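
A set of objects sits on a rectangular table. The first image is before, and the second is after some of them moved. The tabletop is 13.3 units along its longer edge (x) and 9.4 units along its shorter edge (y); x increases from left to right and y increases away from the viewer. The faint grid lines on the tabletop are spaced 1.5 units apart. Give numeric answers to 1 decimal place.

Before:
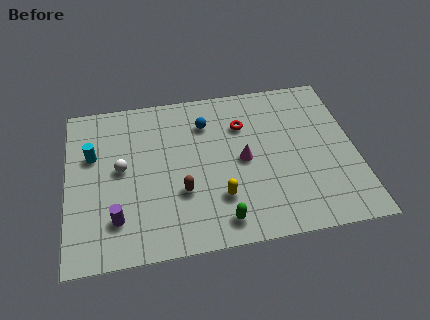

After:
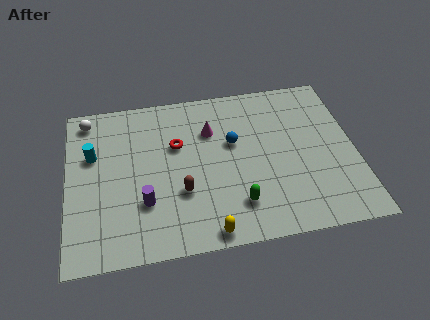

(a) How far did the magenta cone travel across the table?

2.4

The magenta cone moved from about (8.1, 4.6) to (6.7, 6.6), a distance of √(1.4² + 2.0²) ≈ 2.4.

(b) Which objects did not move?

the brown capsule and the cyan cylinder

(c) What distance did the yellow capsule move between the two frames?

1.9

The yellow capsule was near (6.9, 2.6) before and (6.3, 0.8) after, so it travelled √(0.6² + 1.8²) ≈ 1.9 units.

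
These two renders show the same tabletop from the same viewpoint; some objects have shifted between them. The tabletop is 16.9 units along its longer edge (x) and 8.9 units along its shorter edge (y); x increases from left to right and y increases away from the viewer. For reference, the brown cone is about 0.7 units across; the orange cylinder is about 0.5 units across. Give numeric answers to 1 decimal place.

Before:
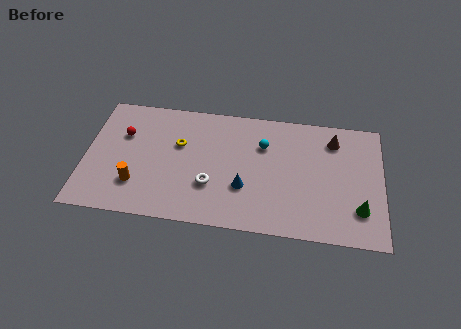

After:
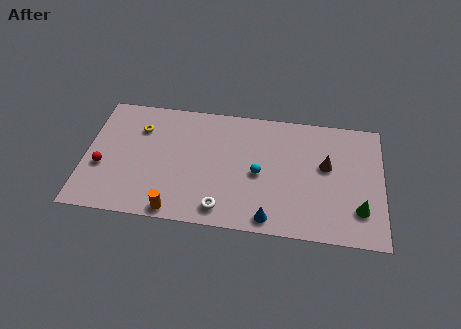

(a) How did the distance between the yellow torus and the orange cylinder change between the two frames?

+2.2

They were about 3.9 units apart before and 6.1 after — 2.2 units further apart.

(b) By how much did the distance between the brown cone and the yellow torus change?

+1.9

Before: roughly 8.9 units apart; after: 10.8. That's 1.9 units further apart.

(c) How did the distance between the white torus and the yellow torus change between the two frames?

+3.8

They were about 3.3 units apart before and 7.1 after — 3.8 units further apart.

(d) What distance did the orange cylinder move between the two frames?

2.8

The orange cylinder was near (3.0, 2.4) before and (5.3, 0.8) after, so it travelled √(2.3² + 1.6²) ≈ 2.8 units.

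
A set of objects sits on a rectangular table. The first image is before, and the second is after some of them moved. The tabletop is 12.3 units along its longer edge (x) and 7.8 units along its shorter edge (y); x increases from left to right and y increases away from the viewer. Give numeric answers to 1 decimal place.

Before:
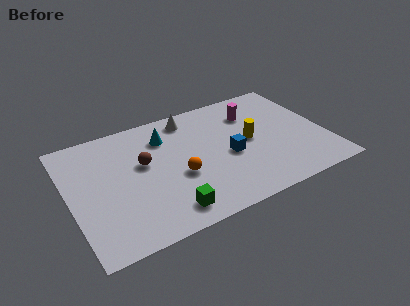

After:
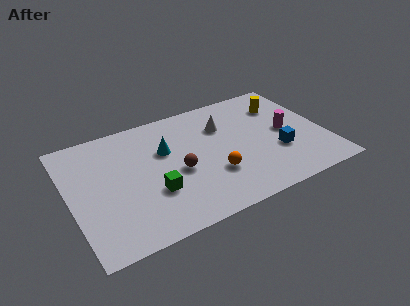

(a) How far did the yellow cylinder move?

2.6

The yellow cylinder moved from about (8.7, 4.0) to (10.6, 5.8), a distance of √(1.9² + 1.8²) ≈ 2.6.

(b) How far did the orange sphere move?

1.7

From (5.1, 3.1) to (6.7, 2.5), the orange sphere covered √(1.6² + 0.6²) ≈ 1.7 units.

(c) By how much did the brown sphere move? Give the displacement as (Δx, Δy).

(1.5, -1.2)

From the two frames, the brown sphere sits at roughly (3.6, 4.6) before and (5.1, 3.4) after.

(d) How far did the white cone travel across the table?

1.9

The white cone was near (6.1, 6.7) before and (7.6, 5.5) after, so it travelled √(1.5² + 1.2²) ≈ 1.9 units.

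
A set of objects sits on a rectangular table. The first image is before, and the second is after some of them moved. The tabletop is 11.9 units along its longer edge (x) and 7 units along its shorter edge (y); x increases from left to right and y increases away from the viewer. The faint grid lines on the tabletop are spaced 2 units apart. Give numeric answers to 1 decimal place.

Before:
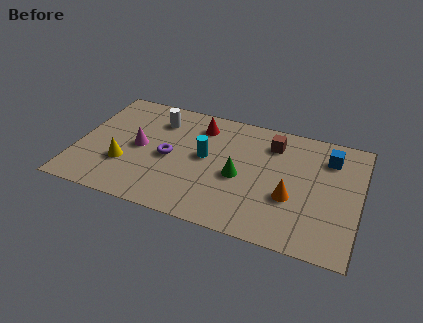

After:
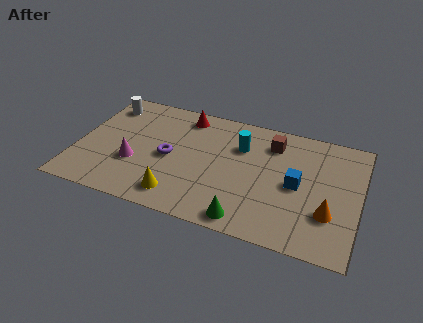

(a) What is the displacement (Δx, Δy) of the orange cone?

(1.6, -0.4)

From the two frames, the orange cone sits at roughly (9.1, 2.6) before and (10.7, 2.2) after.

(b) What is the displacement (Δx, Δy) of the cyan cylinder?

(1.4, 1.1)

From the two frames, the cyan cylinder sits at roughly (5.4, 3.8) before and (6.8, 4.9) after.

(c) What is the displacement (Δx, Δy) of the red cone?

(-0.7, 0.4)

From the two frames, the red cone sits at roughly (5.0, 5.6) before and (4.3, 6.0) after.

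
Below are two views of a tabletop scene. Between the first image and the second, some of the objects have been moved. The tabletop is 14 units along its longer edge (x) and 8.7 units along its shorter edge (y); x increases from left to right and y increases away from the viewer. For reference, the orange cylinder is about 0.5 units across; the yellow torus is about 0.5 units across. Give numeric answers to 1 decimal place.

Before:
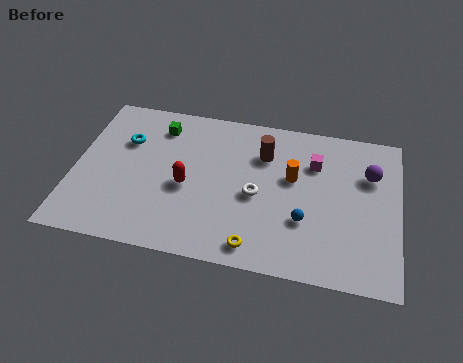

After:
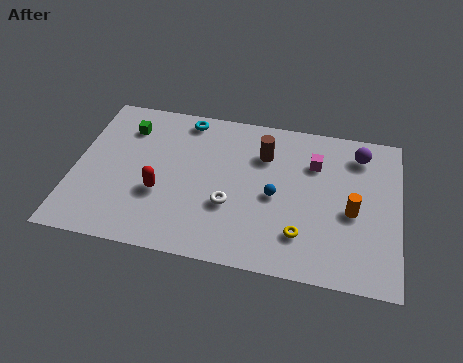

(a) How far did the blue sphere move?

1.7

The blue sphere moved from about (10.0, 2.9) to (8.7, 4.0), a distance of √(1.3² + 1.1²) ≈ 1.7.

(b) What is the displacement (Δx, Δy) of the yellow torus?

(1.9, 1.0)

From the two frames, the yellow torus sits at roughly (8.0, 1.1) before and (9.9, 2.1) after.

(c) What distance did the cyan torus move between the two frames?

3.1

From (2.1, 5.9) to (4.6, 7.7), the cyan torus covered √(2.5² + 1.8²) ≈ 3.1 units.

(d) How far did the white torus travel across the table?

1.4

The white torus moved from about (7.9, 3.9) to (6.8, 3.1), a distance of √(1.1² + 0.8²) ≈ 1.4.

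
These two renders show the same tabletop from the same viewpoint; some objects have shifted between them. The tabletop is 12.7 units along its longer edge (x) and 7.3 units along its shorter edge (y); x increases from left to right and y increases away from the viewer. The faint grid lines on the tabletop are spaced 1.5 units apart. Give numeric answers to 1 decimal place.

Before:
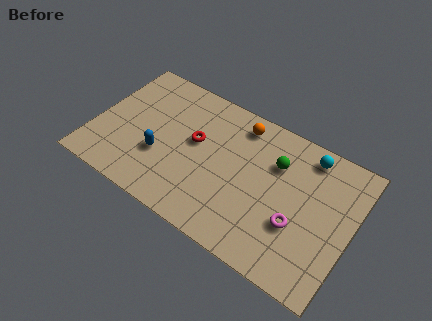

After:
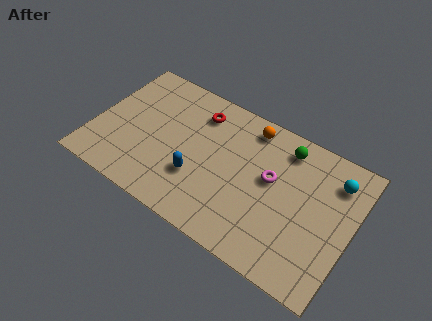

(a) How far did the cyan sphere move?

1.5

The cyan sphere was near (10.2, 6.3) before and (11.6, 5.7) after, so it travelled √(1.4² + 0.6²) ≈ 1.5 units.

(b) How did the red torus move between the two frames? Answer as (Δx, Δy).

(-0.1, 1.6)

The red torus was at about (4.9, 4.2) and moved to about (4.8, 5.8).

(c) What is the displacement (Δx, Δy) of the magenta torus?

(-1.5, 1.6)

The magenta torus started near (10.2, 2.6) and ended near (8.7, 4.2).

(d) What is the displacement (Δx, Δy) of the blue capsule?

(1.9, -0.2)

From the two frames, the blue capsule sits at roughly (3.4, 2.6) before and (5.3, 2.4) after.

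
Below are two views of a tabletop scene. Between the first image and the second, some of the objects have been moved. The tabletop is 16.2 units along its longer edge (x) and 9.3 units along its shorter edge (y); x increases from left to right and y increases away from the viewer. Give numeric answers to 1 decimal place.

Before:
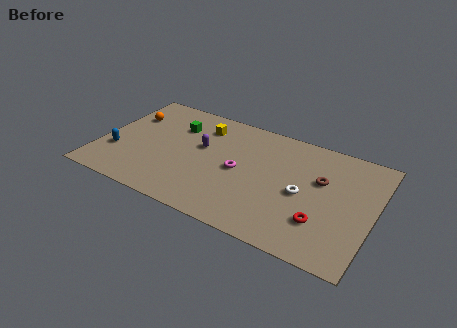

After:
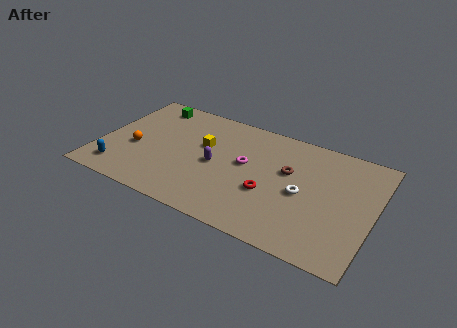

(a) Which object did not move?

the white torus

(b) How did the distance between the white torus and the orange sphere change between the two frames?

-1.0

Before: roughly 11.0 units apart; after: 10.0. That's 1.0 units closer together.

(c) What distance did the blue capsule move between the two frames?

1.5

From (1.1, 3.0) to (1.5, 1.6), the blue capsule covered √(0.4² + 1.4²) ≈ 1.5 units.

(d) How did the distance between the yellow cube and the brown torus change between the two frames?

-2.4

Before: roughly 7.5 units apart; after: 5.1. That's 2.4 units closer together.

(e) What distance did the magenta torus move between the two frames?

0.8

The magenta torus was near (8.3, 4.5) before and (8.6, 5.2) after, so it travelled √(0.3² + 0.7²) ≈ 0.8 units.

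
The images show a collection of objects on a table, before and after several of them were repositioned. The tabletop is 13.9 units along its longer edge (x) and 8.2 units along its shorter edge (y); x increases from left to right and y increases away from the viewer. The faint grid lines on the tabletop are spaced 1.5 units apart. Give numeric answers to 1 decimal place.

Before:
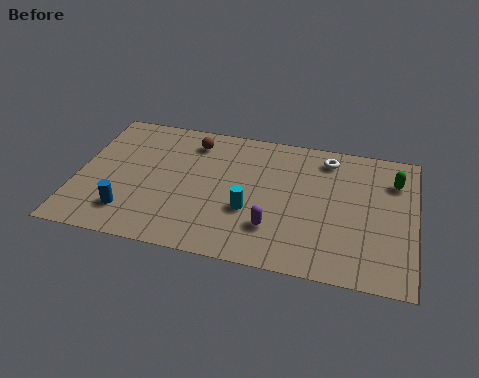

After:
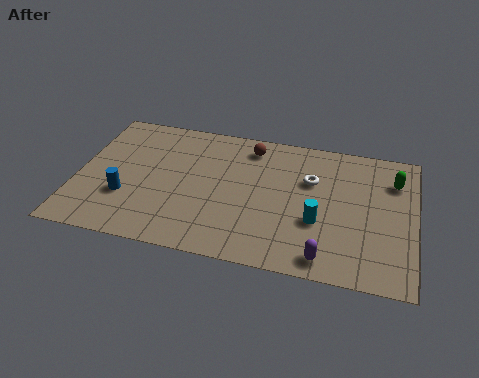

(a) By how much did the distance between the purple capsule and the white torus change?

-0.6

The distance was about 5.1 in the first image and 4.5 in the second, so they moved 0.6 units closer together.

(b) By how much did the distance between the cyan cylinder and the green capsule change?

-2.3

They were about 6.6 units apart before and 4.3 after — 2.3 units closer together.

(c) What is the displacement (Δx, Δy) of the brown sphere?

(2.4, 0.2)

The brown sphere was at about (4.6, 6.7) and moved to about (7.0, 6.9).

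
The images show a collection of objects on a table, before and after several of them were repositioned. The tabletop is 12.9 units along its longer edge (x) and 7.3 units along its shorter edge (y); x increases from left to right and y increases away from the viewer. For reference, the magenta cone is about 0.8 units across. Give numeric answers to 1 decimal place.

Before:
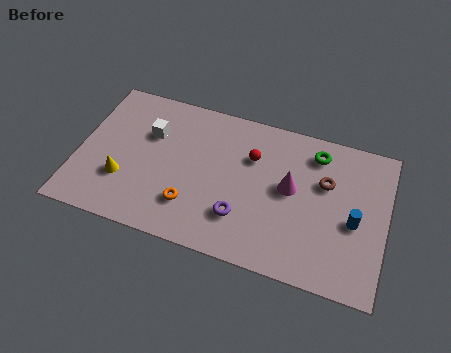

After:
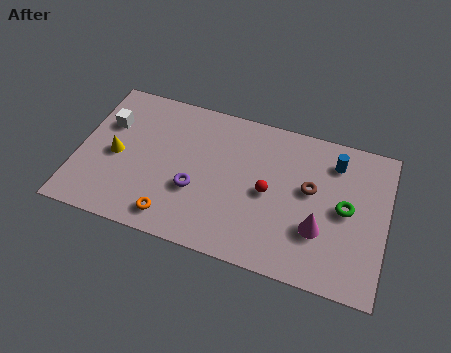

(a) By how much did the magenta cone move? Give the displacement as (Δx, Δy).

(1.3, -1.6)

The magenta cone was at about (8.9, 4.0) and moved to about (10.2, 2.4).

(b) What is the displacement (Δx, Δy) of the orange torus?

(-0.7, -0.8)

From the two frames, the orange torus sits at roughly (4.9, 1.9) before and (4.2, 1.1) after.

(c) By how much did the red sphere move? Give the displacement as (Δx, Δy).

(0.8, -1.5)

The red sphere was at about (7.2, 5.0) and moved to about (8.0, 3.5).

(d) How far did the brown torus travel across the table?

0.8

From (10.3, 4.7) to (9.7, 4.2), the brown torus covered √(0.6² + 0.5²) ≈ 0.8 units.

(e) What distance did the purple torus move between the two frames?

2.1

The purple torus was near (7.0, 2.0) before and (5.0, 2.7) after, so it travelled √(2.0² + 0.7²) ≈ 2.1 units.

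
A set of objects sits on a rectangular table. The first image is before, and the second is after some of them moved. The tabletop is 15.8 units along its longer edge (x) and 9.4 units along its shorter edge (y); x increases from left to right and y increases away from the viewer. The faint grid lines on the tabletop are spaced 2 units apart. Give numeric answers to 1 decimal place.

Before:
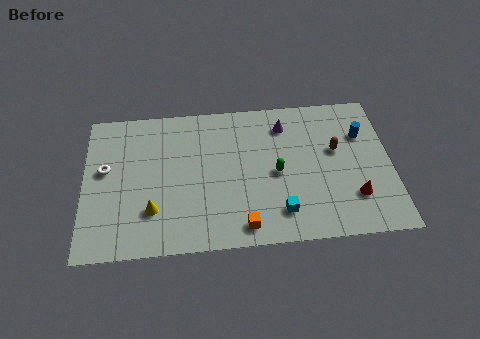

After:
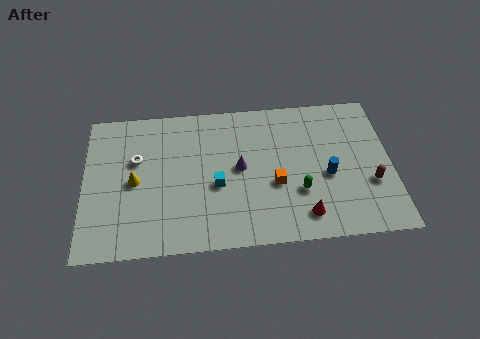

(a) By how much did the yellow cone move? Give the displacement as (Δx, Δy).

(-0.9, 1.9)

The yellow cone started near (3.5, 2.6) and ended near (2.6, 4.5).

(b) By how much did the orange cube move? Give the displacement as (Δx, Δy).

(1.7, 2.5)

The orange cube was at about (8.1, 1.2) and moved to about (9.8, 3.7).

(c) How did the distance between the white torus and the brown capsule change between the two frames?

+0.4

They were about 11.9 units apart before and 12.3 after — 0.4 units further apart.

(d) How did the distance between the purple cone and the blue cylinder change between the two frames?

+0.5

The distance was about 4.1 in the first image and 4.6 in the second, so they moved 0.5 units further apart.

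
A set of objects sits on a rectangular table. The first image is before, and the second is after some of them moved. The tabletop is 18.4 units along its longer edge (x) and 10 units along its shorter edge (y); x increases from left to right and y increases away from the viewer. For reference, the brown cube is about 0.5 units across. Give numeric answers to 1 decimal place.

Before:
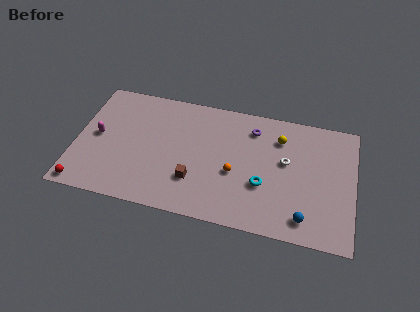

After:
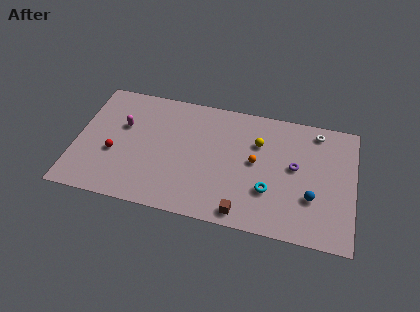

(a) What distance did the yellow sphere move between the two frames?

1.6

The yellow sphere was near (13.4, 7.6) before and (12.0, 6.9) after, so it travelled √(1.4² + 0.7²) ≈ 1.6 units.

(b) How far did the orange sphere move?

1.8

The orange sphere moved from about (10.6, 4.1) to (11.9, 5.3), a distance of √(1.3² + 1.2²) ≈ 1.8.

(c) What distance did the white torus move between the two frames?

3.5

The white torus was near (13.9, 5.8) before and (15.8, 8.7) after, so it travelled √(1.9² + 2.9²) ≈ 3.5 units.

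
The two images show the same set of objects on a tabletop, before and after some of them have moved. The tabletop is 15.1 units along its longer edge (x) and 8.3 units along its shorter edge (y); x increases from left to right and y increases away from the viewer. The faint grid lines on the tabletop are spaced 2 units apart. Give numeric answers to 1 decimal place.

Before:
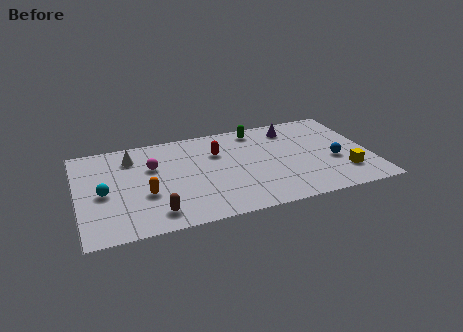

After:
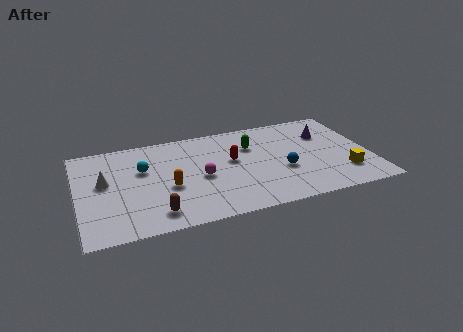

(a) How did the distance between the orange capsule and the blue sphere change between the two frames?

-3.9

The distance was about 9.8 in the first image and 5.9 in the second, so they moved 3.9 units closer together.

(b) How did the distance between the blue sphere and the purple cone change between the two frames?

-0.4

The distance was about 4.0 in the first image and 3.6 in the second, so they moved 0.4 units closer together.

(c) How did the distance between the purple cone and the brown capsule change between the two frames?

+1.0

They were about 9.2 units apart before and 10.2 after — 1.0 units further apart.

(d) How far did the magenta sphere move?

2.9

From (3.9, 5.4) to (6.3, 3.8), the magenta sphere covered √(2.4² + 1.6²) ≈ 2.9 units.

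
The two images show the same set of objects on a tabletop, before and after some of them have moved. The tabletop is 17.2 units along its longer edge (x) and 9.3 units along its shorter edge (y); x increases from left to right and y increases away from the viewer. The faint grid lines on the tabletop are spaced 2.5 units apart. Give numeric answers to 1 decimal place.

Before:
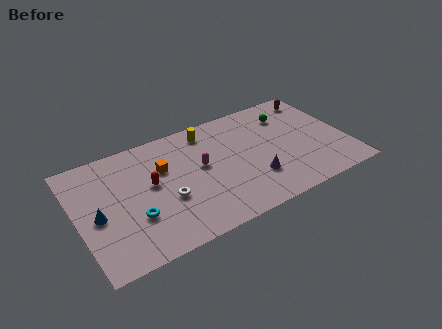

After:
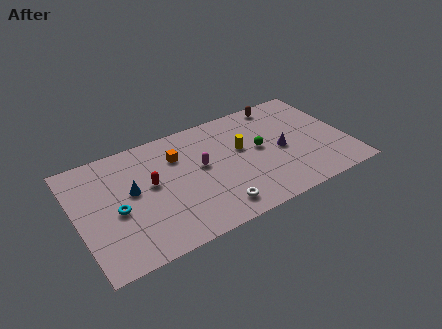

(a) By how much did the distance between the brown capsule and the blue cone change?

-4.6

They were about 15.2 units apart before and 10.6 after — 4.6 units closer together.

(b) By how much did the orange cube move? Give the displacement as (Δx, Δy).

(1.0, 0.6)

The orange cube started near (5.6, 6.1) and ended near (6.6, 6.7).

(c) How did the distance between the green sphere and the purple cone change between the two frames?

-3.8

Before: roughly 5.3 units apart; after: 1.5. That's 3.8 units closer together.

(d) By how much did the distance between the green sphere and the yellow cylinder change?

-4.1

Before: roughly 5.3 units apart; after: 1.2. That's 4.1 units closer together.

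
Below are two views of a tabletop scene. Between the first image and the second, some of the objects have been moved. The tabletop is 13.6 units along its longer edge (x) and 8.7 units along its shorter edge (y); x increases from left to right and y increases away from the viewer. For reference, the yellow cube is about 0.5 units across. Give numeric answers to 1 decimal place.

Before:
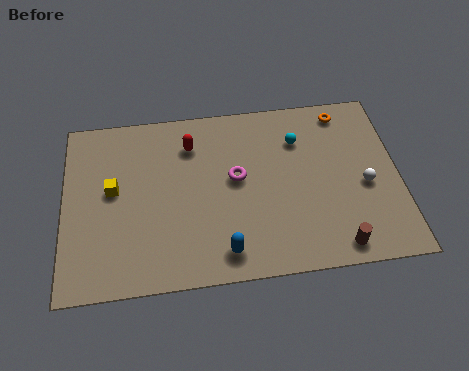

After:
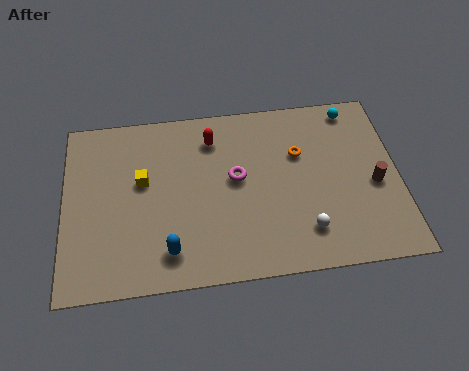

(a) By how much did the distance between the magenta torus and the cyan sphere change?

+2.6

The distance was about 3.1 in the first image and 5.7 in the second, so they moved 2.6 units further apart.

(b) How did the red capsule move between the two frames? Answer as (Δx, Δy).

(0.9, 0.2)

From the two frames, the red capsule sits at roughly (5.2, 6.7) before and (6.1, 6.9) after.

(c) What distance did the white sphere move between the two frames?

3.1

The white sphere moved from about (12.2, 3.8) to (9.7, 1.9), a distance of √(2.5² + 1.9²) ≈ 3.1.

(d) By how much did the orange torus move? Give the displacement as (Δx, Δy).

(-1.9, -1.9)

The orange torus was at about (11.5, 7.6) and moved to about (9.6, 5.7).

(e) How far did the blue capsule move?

2.2

From (6.4, 1.3) to (4.2, 1.6), the blue capsule covered √(2.2² + 0.3²) ≈ 2.2 units.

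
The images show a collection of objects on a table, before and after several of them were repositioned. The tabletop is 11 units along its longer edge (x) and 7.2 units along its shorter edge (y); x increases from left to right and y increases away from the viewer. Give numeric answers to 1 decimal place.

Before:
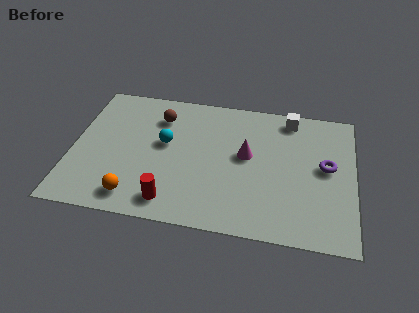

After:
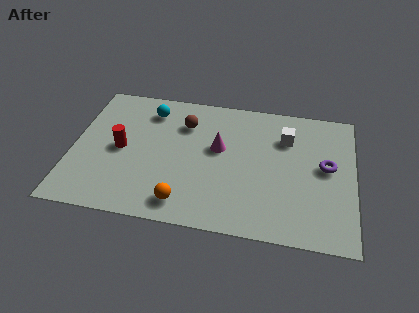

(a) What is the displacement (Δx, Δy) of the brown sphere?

(1.0, -0.2)

The brown sphere was at about (3.3, 5.5) and moved to about (4.3, 5.3).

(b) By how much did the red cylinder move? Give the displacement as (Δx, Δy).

(-2.1, 2.4)

The red cylinder started near (4.0, 1.1) and ended near (1.9, 3.5).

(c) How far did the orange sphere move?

1.9

The orange sphere moved from about (2.6, 1.1) to (4.5, 1.1), a distance of √(1.9² + 0.0²) ≈ 1.9.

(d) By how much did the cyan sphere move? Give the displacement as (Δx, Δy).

(-0.7, 1.7)

The cyan sphere was at about (3.6, 4.1) and moved to about (2.9, 5.8).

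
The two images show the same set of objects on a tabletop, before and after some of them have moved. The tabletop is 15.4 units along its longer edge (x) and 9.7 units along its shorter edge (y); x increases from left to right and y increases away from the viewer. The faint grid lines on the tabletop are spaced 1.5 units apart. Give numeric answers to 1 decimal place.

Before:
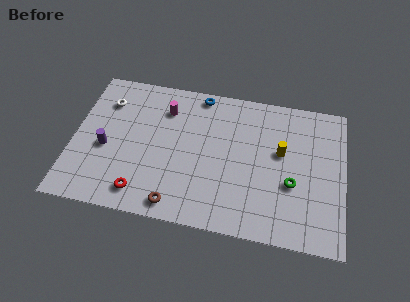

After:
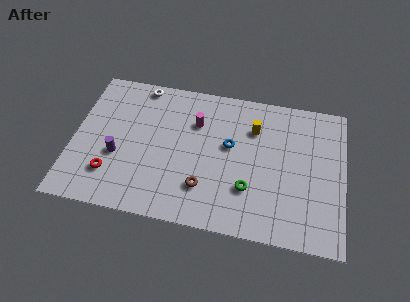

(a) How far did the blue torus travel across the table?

3.7

The blue torus was near (7.0, 8.8) before and (8.9, 5.6) after, so it travelled √(1.9² + 3.2²) ≈ 3.7 units.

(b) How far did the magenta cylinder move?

1.9

The magenta cylinder was near (5.1, 7.4) before and (6.9, 6.8) after, so it travelled √(1.8² + 0.6²) ≈ 1.9 units.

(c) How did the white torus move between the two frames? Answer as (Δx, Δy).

(1.9, 1.5)

The white torus was at about (1.7, 7.3) and moved to about (3.6, 8.8).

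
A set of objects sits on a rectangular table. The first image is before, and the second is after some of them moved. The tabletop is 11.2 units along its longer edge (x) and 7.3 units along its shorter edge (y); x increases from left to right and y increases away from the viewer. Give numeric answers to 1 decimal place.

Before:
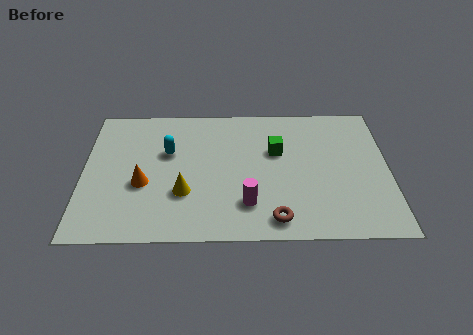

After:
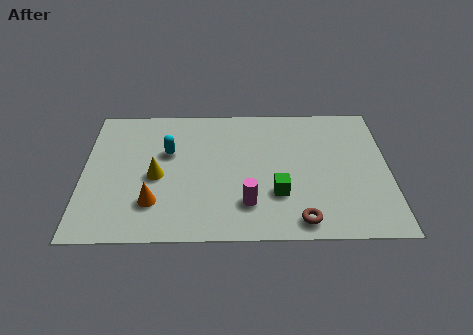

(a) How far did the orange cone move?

1.1

The orange cone moved from about (2.2, 2.9) to (2.6, 1.9), a distance of √(0.4² + 1.0²) ≈ 1.1.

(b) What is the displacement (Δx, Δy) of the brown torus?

(0.9, -0.1)

The brown torus started near (7.0, 1.0) and ended near (7.9, 0.9).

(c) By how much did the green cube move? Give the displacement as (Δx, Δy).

(0.0, -2.3)

From the two frames, the green cube sits at roughly (7.1, 4.6) before and (7.1, 2.3) after.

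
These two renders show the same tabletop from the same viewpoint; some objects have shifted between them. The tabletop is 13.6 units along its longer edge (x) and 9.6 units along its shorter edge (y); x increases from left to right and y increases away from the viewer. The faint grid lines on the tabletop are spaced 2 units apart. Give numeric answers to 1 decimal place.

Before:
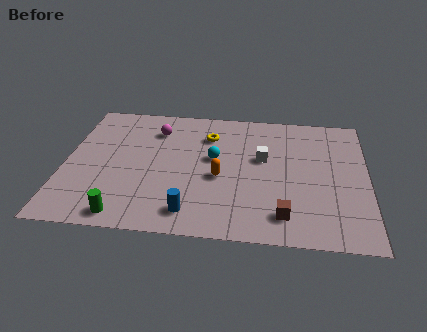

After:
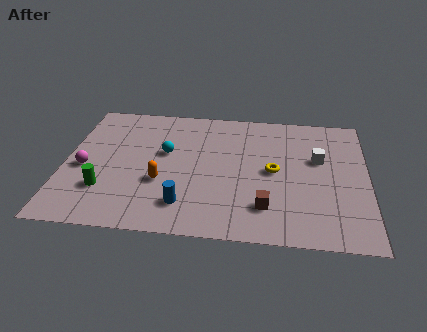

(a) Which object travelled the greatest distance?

the magenta sphere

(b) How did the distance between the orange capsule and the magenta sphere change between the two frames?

-0.9

Before: roughly 4.5 units apart; after: 3.6. That's 0.9 units closer together.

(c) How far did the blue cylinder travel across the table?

0.6

From (5.8, 1.5) to (5.5, 2.0), the blue cylinder covered √(0.3² + 0.5²) ≈ 0.6 units.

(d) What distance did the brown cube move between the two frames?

0.9

The brown cube was near (9.9, 1.7) before and (9.1, 2.2) after, so it travelled √(0.8² + 0.5²) ≈ 0.9 units.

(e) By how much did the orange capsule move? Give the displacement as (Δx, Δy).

(-2.6, -0.6)

From the two frames, the orange capsule sits at roughly (7.0, 4.1) before and (4.4, 3.5) after.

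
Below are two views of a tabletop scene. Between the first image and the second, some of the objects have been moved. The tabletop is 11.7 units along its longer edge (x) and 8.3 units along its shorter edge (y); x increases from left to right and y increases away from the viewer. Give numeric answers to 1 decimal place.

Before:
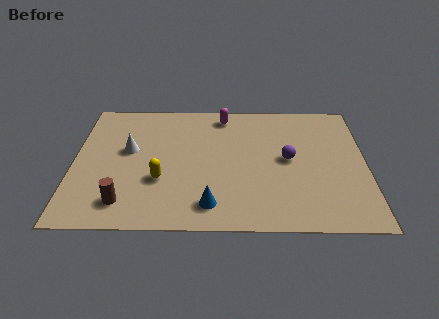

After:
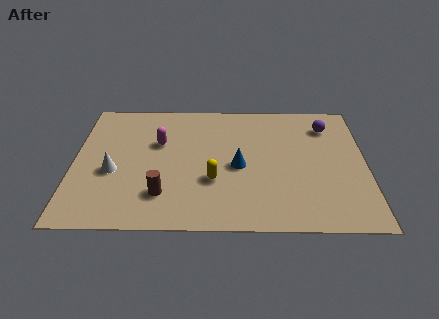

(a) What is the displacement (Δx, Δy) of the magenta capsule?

(-2.6, -1.9)

From the two frames, the magenta capsule sits at roughly (6.0, 7.2) before and (3.4, 5.3) after.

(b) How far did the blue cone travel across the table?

2.6

The blue cone was near (5.5, 1.4) before and (6.6, 3.8) after, so it travelled √(1.1² + 2.4²) ≈ 2.6 units.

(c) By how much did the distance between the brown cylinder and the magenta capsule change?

-3.6

Before: roughly 6.9 units apart; after: 3.3. That's 3.6 units closer together.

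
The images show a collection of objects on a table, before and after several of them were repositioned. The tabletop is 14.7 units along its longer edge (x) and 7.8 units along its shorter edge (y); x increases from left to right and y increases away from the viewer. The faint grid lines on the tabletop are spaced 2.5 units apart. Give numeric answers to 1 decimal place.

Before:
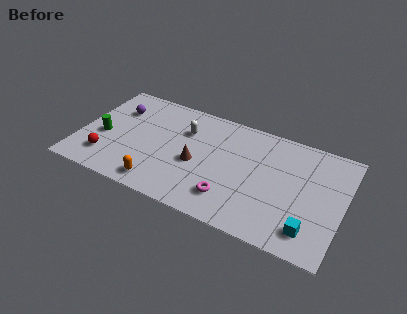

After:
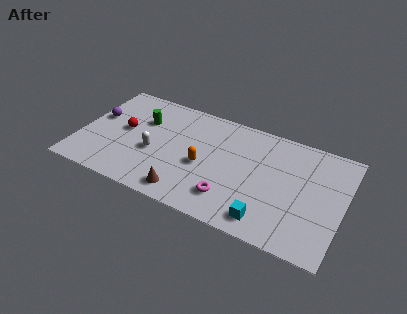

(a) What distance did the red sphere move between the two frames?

2.5

The red sphere moved from about (1.7, 1.8) to (2.4, 4.2), a distance of √(0.7² + 2.4²) ≈ 2.5.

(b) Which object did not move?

the magenta torus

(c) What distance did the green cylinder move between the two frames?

2.8

From (1.3, 3.3) to (3.3, 5.3), the green cylinder covered √(2.0² + 2.0²) ≈ 2.8 units.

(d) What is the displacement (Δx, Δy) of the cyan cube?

(-2.3, -0.3)

The cyan cube started near (13.1, 1.5) and ended near (10.8, 1.2).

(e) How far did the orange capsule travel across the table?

3.2

From (4.8, 1.1) to (7.0, 3.4), the orange capsule covered √(2.2² + 2.3²) ≈ 3.2 units.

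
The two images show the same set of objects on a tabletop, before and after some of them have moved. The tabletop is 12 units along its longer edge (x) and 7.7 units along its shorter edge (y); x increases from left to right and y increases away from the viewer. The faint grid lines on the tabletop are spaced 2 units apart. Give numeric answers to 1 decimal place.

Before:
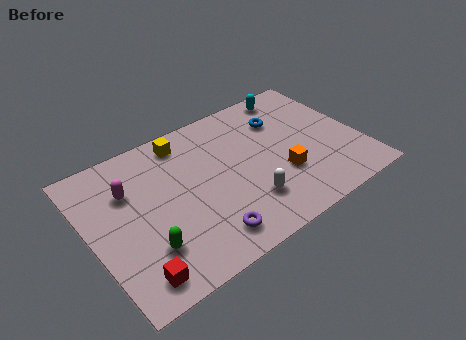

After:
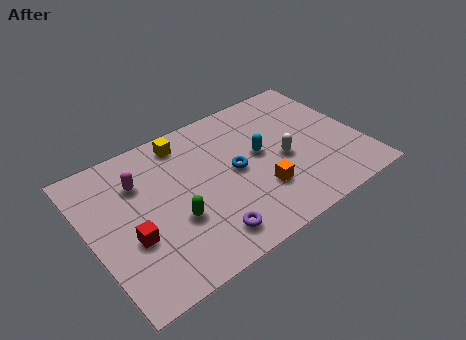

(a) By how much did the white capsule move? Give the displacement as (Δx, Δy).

(1.9, 1.4)

From the two frames, the white capsule sits at roughly (6.6, 2.0) before and (8.5, 3.4) after.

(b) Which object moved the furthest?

the cyan capsule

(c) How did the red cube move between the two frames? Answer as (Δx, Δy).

(0.2, 1.8)

The red cube started near (1.4, 1.1) and ended near (1.6, 2.9).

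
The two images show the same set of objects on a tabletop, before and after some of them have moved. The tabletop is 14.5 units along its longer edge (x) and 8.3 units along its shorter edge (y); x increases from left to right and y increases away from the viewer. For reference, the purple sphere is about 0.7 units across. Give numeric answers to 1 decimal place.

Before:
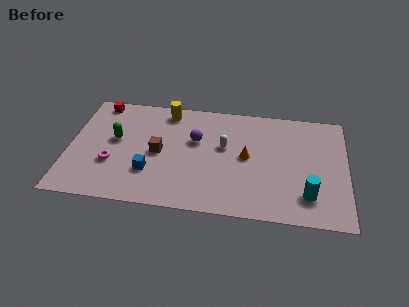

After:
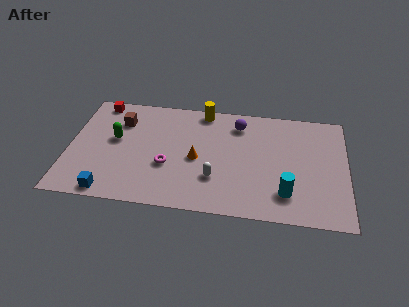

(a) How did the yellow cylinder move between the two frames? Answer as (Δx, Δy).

(1.9, 0.3)

The yellow cylinder started near (5.0, 7.2) and ended near (6.9, 7.5).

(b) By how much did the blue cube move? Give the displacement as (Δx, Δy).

(-2.0, -1.7)

The blue cube started near (4.3, 2.5) and ended near (2.3, 0.8).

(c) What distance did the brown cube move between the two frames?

3.0

The brown cube was near (4.7, 4.0) before and (2.6, 6.1) after, so it travelled √(2.1² + 2.1²) ≈ 3.0 units.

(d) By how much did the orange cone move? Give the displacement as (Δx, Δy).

(-2.6, -0.5)

From the two frames, the orange cone sits at roughly (9.3, 4.3) before and (6.7, 3.8) after.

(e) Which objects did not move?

the green capsule and the red cube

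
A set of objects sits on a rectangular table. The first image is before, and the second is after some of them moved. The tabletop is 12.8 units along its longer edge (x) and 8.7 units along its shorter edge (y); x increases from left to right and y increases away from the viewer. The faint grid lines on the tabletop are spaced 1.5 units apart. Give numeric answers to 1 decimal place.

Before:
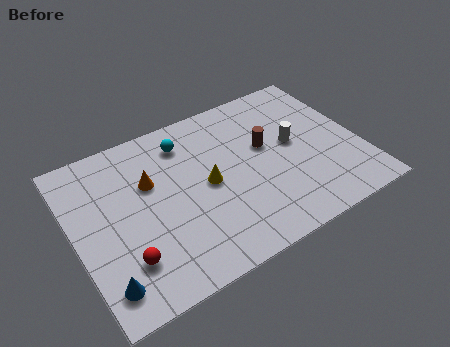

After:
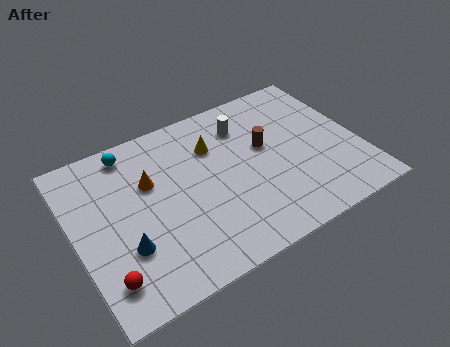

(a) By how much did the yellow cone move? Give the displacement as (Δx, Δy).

(0.6, 1.9)

From the two frames, the yellow cone sits at roughly (5.9, 4.3) before and (6.5, 6.2) after.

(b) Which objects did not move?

the brown cylinder and the orange cone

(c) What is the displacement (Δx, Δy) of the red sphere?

(-0.9, -0.5)

The red sphere started near (1.9, 2.2) and ended near (1.0, 1.7).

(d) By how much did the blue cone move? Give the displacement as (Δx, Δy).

(1.1, 1.3)

The blue cone was at about (0.9, 1.5) and moved to about (2.0, 2.8).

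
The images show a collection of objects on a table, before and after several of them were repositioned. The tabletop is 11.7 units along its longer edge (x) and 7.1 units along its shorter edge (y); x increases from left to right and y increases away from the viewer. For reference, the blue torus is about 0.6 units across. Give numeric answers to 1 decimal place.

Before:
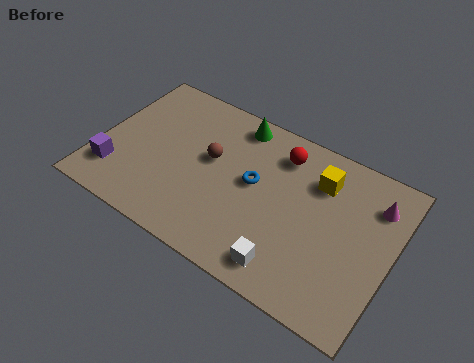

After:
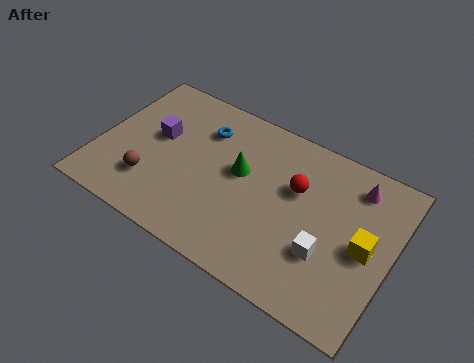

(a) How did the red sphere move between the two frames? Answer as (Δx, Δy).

(0.8, -1.2)

The red sphere started near (7.0, 5.7) and ended near (7.8, 4.5).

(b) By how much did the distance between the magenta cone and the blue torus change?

+1.3

Before: roughly 4.8 units apart; after: 6.1. That's 1.3 units further apart.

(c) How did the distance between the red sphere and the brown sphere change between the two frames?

+3.0

Before: roughly 3.1 units apart; after: 6.1. That's 3.0 units further apart.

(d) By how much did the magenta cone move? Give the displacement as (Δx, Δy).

(-0.8, 0.4)

From the two frames, the magenta cone sits at roughly (10.8, 5.4) before and (10.0, 5.8) after.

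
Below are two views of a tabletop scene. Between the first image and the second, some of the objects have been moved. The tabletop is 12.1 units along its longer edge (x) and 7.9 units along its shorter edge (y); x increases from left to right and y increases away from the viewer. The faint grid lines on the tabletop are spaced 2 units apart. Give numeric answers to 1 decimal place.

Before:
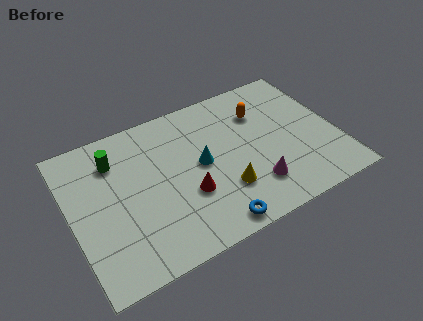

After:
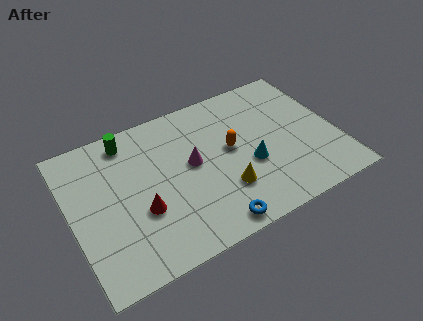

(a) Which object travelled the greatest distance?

the magenta cone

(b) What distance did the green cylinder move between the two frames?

1.1

The green cylinder moved from about (2.2, 6.0) to (2.9, 6.8), a distance of √(0.7² + 0.8²) ≈ 1.1.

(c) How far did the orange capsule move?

2.1

The orange capsule was near (8.9, 5.7) before and (7.3, 4.3) after, so it travelled √(1.6² + 1.4²) ≈ 2.1 units.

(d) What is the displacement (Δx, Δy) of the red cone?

(-2.1, 0.1)

The red cone was at about (5.1, 2.8) and moved to about (3.0, 2.9).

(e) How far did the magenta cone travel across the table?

3.5

From (8.0, 1.9) to (5.5, 4.3), the magenta cone covered √(2.5² + 2.4²) ≈ 3.5 units.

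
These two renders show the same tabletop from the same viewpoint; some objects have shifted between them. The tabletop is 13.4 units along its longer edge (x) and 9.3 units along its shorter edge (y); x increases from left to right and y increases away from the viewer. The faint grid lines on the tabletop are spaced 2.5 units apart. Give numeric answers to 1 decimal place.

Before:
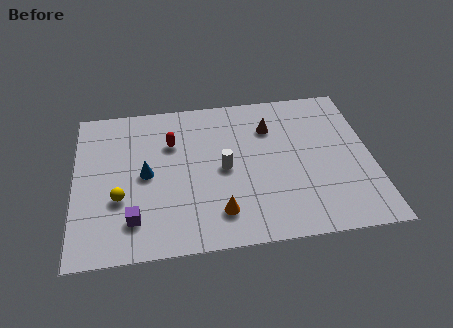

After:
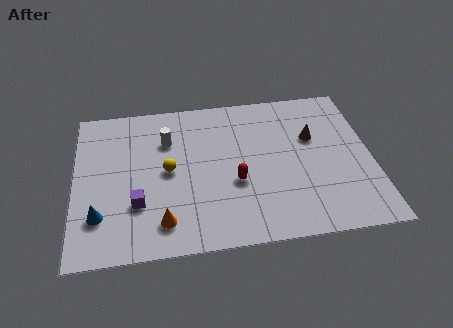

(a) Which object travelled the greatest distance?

the red capsule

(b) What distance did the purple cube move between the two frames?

0.9

The purple cube was near (2.6, 2.0) before and (2.8, 2.9) after, so it travelled √(0.2² + 0.9²) ≈ 0.9 units.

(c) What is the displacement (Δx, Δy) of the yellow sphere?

(2.2, 1.4)

The yellow sphere was at about (2.0, 3.3) and moved to about (4.2, 4.7).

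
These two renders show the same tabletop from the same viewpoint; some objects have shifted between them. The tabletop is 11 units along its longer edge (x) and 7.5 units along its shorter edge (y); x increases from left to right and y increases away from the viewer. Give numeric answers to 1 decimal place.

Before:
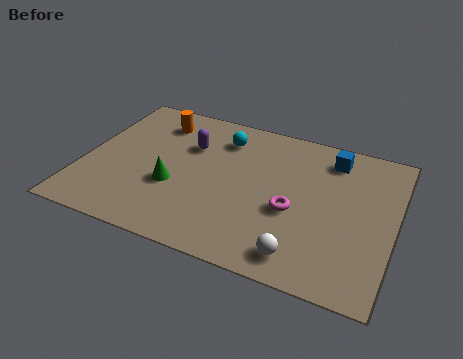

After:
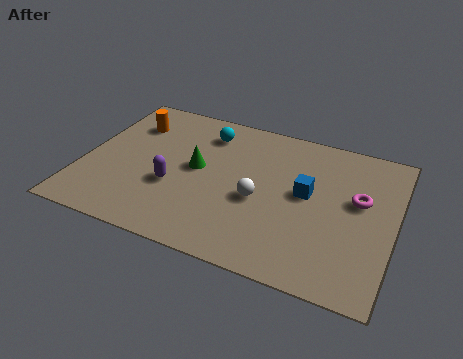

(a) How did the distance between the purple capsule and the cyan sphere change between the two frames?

+1.9

The distance was about 1.4 in the first image and 3.3 in the second, so they moved 1.9 units further apart.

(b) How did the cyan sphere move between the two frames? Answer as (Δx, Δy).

(-0.6, 0.1)

The cyan sphere started near (4.7, 5.9) and ended near (4.1, 6.0).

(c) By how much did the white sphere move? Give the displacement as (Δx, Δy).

(-1.7, 2.1)

The white sphere was at about (8.0, 1.1) and moved to about (6.3, 3.2).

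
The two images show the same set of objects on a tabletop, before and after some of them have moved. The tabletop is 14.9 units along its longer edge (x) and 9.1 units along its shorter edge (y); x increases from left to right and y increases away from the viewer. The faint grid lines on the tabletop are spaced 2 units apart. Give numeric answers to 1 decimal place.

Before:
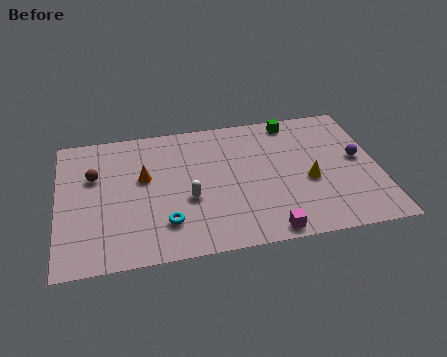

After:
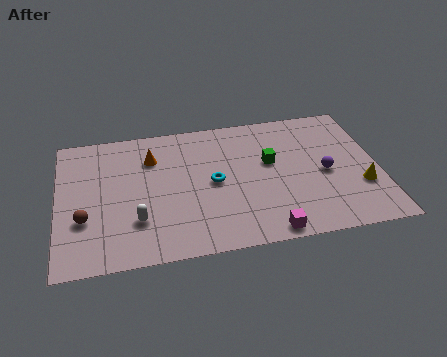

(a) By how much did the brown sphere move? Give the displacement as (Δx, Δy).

(-0.5, -2.8)

The brown sphere started near (1.7, 5.9) and ended near (1.2, 3.1).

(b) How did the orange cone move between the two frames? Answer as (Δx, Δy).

(0.4, 1.3)

The orange cone started near (4.0, 5.4) and ended near (4.4, 6.7).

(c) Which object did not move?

the magenta cube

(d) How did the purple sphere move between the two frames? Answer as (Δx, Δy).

(-1.6, -0.7)

The purple sphere started near (14.0, 4.9) and ended near (12.4, 4.2).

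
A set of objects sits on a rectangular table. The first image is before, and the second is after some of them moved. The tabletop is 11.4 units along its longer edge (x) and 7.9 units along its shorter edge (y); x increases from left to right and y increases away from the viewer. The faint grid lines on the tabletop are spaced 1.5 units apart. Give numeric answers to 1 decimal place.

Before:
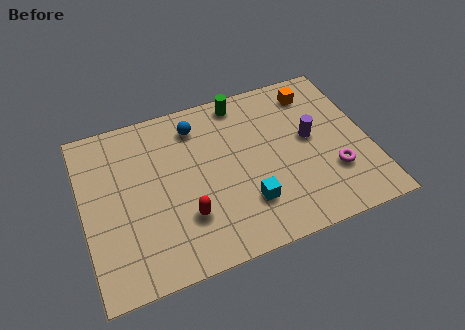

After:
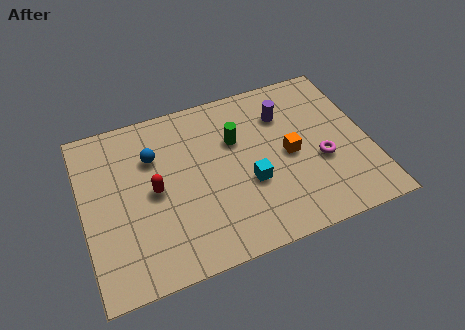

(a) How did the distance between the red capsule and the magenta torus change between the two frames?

+0.7

They were about 5.9 units apart before and 6.6 after — 0.7 units further apart.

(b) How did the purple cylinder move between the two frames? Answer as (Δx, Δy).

(-0.9, 1.5)

From the two frames, the purple cylinder sits at roughly (9.1, 4.3) before and (8.2, 5.8) after.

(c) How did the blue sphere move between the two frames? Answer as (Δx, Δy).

(-1.8, -0.9)

From the two frames, the blue sphere sits at roughly (4.7, 6.4) before and (2.9, 5.5) after.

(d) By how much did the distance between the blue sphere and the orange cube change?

+0.8

The distance was about 4.8 in the first image and 5.6 in the second, so they moved 0.8 units further apart.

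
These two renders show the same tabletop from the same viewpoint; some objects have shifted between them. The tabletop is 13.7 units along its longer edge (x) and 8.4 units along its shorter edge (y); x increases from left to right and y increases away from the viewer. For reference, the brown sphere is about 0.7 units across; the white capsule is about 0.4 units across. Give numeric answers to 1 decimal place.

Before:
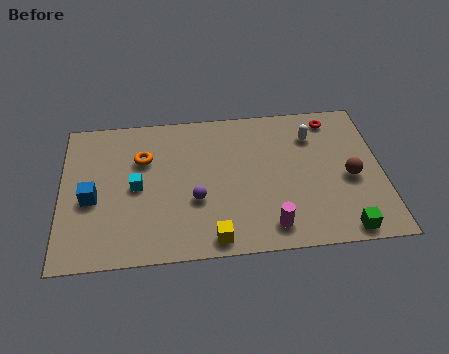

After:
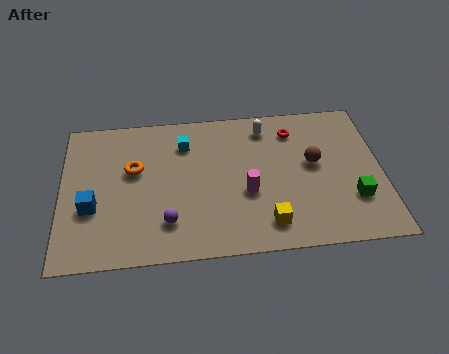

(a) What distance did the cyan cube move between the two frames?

3.1

The cyan cube was near (3.2, 4.1) before and (5.3, 6.4) after, so it travelled √(2.1² + 2.3²) ≈ 3.1 units.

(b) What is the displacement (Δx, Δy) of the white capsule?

(-2.0, 0.7)

From the two frames, the white capsule sits at roughly (10.8, 6.3) before and (8.8, 7.0) after.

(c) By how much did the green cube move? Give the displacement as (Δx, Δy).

(0.5, 1.7)

From the two frames, the green cube sits at roughly (11.9, 0.8) before and (12.4, 2.5) after.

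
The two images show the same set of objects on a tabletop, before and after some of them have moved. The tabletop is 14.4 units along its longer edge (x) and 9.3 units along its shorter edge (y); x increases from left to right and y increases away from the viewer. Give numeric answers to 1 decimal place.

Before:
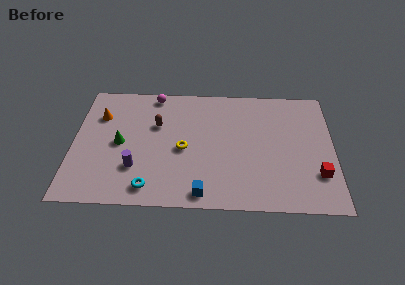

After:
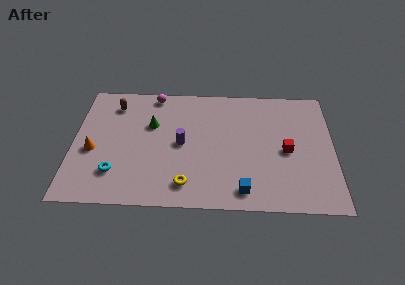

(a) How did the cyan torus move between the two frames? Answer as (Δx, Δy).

(-1.9, 1.0)

From the two frames, the cyan torus sits at roughly (4.3, 1.3) before and (2.4, 2.3) after.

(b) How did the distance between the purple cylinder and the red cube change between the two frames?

-4.2

The distance was about 10.0 in the first image and 5.8 in the second, so they moved 4.2 units closer together.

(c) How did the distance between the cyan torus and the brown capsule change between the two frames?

+0.5

Before: roughly 4.7 units apart; after: 5.2. That's 0.5 units further apart.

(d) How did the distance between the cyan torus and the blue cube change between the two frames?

+4.2

They were about 2.9 units apart before and 7.1 after — 4.2 units further apart.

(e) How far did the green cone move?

2.3

The green cone moved from about (2.6, 4.5) to (4.3, 6.0), a distance of √(1.7² + 1.5²) ≈ 2.3.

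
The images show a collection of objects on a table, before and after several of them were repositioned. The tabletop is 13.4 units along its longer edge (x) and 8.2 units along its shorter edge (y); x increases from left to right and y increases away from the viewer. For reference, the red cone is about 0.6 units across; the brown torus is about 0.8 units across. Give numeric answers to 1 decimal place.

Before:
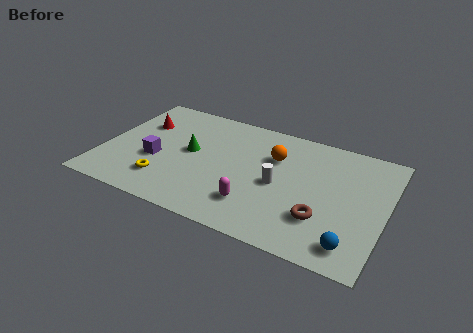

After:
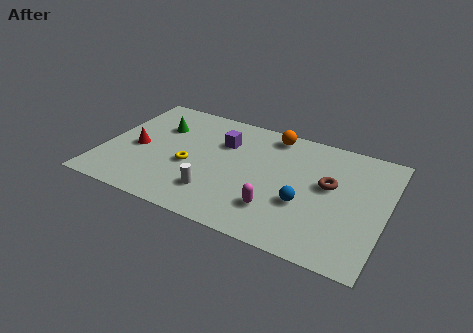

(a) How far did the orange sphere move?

1.6

The orange sphere was near (8.0, 5.6) before and (7.7, 7.2) after, so it travelled √(0.3² + 1.6²) ≈ 1.6 units.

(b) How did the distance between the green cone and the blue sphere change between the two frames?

-0.8

Before: roughly 8.6 units apart; after: 7.8. That's 0.8 units closer together.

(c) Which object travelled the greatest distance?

the purple cube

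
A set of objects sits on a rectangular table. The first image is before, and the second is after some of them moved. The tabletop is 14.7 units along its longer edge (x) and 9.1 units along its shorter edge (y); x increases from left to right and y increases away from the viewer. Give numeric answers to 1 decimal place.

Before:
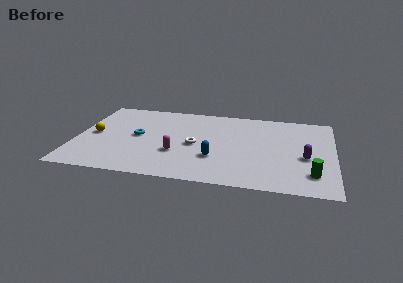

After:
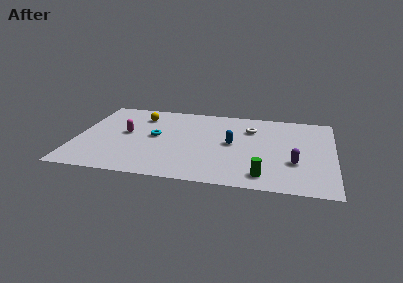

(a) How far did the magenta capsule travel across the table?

3.5

The magenta capsule moved from about (5.8, 3.1) to (2.8, 4.9), a distance of √(3.0² + 1.8²) ≈ 3.5.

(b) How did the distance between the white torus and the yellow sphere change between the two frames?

+0.6

Before: roughly 5.8 units apart; after: 6.4. That's 0.6 units further apart.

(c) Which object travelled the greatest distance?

the white torus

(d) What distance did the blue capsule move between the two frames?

2.0

The blue capsule moved from about (8.0, 2.9) to (8.9, 4.7), a distance of √(0.9² + 1.8²) ≈ 2.0.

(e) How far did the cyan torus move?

1.0

The cyan torus moved from about (3.5, 4.7) to (4.5, 4.8), a distance of √(1.0² + 0.1²) ≈ 1.0.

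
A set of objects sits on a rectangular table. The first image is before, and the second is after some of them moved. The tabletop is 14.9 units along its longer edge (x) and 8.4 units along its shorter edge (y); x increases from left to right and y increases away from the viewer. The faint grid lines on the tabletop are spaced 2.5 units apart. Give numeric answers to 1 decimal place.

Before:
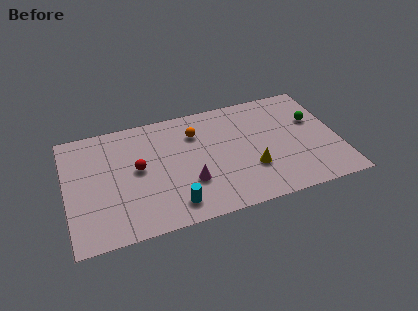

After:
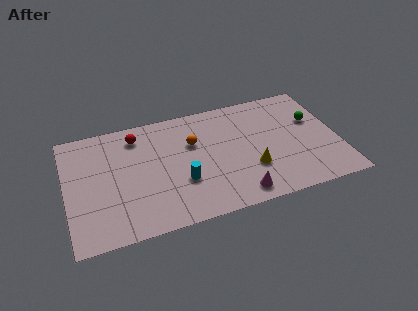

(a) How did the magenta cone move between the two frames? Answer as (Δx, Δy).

(2.5, -1.6)

The magenta cone started near (6.6, 2.7) and ended near (9.1, 1.1).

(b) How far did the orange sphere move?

0.7

From (7.2, 6.2) to (7.0, 5.5), the orange sphere covered √(0.2² + 0.7²) ≈ 0.7 units.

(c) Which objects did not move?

the green sphere and the yellow cone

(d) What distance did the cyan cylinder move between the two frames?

1.6

The cyan cylinder moved from about (5.6, 1.4) to (6.2, 2.9), a distance of √(0.6² + 1.5²) ≈ 1.6.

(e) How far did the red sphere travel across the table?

2.4

From (3.9, 4.5) to (4.0, 6.9), the red sphere covered √(0.1² + 2.4²) ≈ 2.4 units.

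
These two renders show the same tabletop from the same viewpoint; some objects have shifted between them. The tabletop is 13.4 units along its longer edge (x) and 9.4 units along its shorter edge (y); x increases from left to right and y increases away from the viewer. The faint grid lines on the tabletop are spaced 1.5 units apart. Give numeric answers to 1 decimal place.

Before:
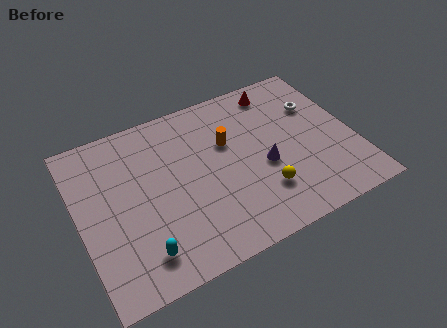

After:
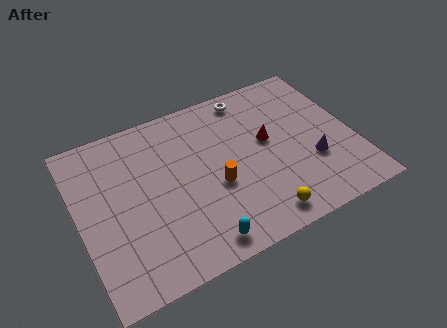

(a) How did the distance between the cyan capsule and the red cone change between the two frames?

-4.1

They were about 9.9 units apart before and 5.8 after — 4.1 units closer together.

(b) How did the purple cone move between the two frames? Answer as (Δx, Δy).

(2.3, -0.7)

The purple cone started near (8.9, 3.9) and ended near (11.2, 3.2).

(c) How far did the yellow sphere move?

1.3

The yellow sphere was near (8.6, 2.5) before and (8.3, 1.2) after, so it travelled √(0.3² + 1.3²) ≈ 1.3 units.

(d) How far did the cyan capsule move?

2.8

The cyan capsule moved from about (2.6, 1.7) to (5.3, 1.1), a distance of √(2.7² + 0.6²) ≈ 2.8.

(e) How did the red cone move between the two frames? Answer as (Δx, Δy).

(-0.9, -2.8)

The red cone started near (10.2, 8.1) and ended near (9.3, 5.3).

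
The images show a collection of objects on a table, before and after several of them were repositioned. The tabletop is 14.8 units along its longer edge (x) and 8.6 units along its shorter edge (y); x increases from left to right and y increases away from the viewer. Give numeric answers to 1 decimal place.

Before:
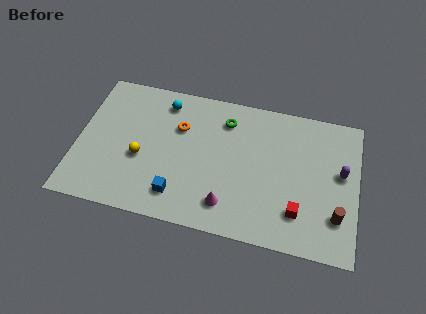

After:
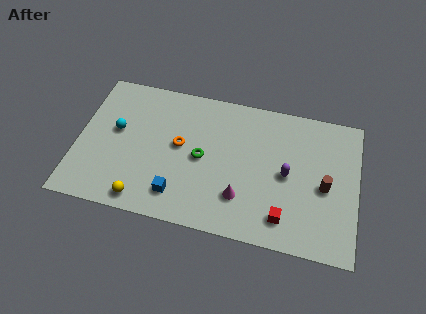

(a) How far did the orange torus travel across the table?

1.1

From (5.3, 5.8) to (5.4, 4.7), the orange torus covered √(0.1² + 1.1²) ≈ 1.1 units.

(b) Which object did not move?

the blue cube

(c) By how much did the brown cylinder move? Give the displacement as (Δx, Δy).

(-0.7, 1.6)

The brown cylinder was at about (13.8, 2.3) and moved to about (13.1, 3.9).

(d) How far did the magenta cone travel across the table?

0.9

The magenta cone was near (8.1, 1.7) before and (8.8, 2.3) after, so it travelled √(0.7² + 0.6²) ≈ 0.9 units.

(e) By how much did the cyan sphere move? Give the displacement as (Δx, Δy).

(-2.4, -2.3)

From the two frames, the cyan sphere sits at roughly (4.4, 7.2) before and (2.0, 4.9) after.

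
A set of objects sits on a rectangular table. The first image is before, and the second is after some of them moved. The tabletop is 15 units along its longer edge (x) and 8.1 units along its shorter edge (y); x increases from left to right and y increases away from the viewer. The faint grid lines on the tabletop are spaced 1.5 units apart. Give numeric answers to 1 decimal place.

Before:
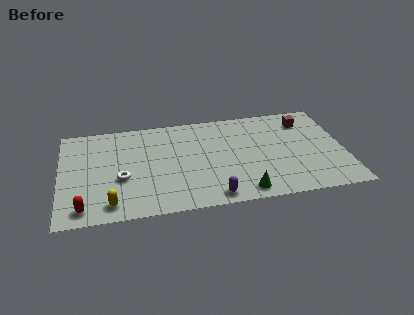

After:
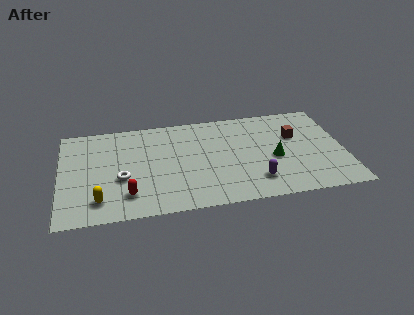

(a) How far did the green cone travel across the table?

3.1

The green cone moved from about (9.5, 1.0) to (11.3, 3.5), a distance of √(1.8² + 2.5²) ≈ 3.1.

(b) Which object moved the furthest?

the green cone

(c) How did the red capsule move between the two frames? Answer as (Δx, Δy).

(2.3, 0.7)

The red capsule started near (1.2, 1.1) and ended near (3.5, 1.8).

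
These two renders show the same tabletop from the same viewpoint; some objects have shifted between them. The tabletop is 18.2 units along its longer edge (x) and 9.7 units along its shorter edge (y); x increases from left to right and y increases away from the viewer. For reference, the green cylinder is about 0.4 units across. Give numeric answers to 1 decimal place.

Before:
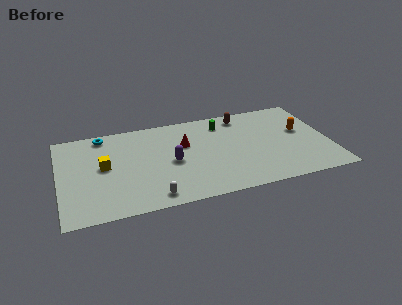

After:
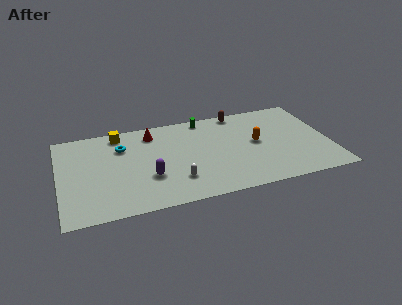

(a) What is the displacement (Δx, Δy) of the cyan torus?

(1.2, -1.6)

The cyan torus was at about (3.1, 8.6) and moved to about (4.3, 7.0).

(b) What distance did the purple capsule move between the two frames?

2.0

The purple capsule was near (7.5, 4.5) before and (5.9, 3.3) after, so it travelled √(1.6² + 1.2²) ≈ 2.0 units.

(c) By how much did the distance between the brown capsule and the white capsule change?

-1.8

The distance was about 9.7 in the first image and 7.9 in the second, so they moved 1.8 units closer together.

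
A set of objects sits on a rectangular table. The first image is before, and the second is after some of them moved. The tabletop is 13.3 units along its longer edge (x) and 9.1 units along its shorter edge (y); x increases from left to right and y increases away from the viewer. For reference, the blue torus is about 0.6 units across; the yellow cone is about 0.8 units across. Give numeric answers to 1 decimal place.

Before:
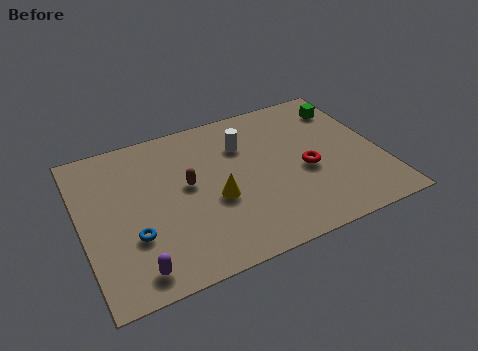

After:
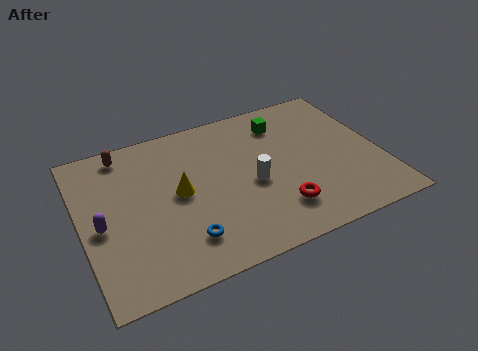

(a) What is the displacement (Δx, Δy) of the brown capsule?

(-2.5, 3.0)

From the two frames, the brown capsule sits at roughly (4.7, 5.0) before and (2.2, 8.0) after.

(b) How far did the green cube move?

2.9

From (12.2, 7.2) to (9.3, 7.2), the green cube covered √(2.9² + 0.0²) ≈ 2.9 units.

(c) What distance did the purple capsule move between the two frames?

3.1

The purple capsule moved from about (2.0, 1.2) to (0.8, 4.1), a distance of √(1.2² + 2.9²) ≈ 3.1.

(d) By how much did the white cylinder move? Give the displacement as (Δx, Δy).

(0.1, -2.5)

From the two frames, the white cylinder sits at roughly (7.4, 6.5) before and (7.5, 4.0) after.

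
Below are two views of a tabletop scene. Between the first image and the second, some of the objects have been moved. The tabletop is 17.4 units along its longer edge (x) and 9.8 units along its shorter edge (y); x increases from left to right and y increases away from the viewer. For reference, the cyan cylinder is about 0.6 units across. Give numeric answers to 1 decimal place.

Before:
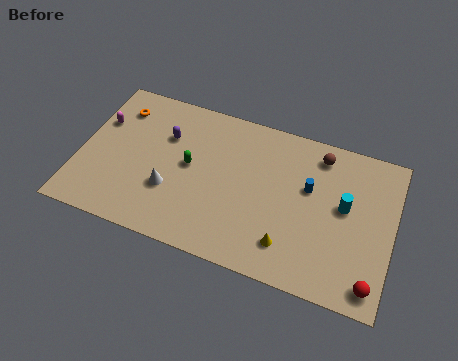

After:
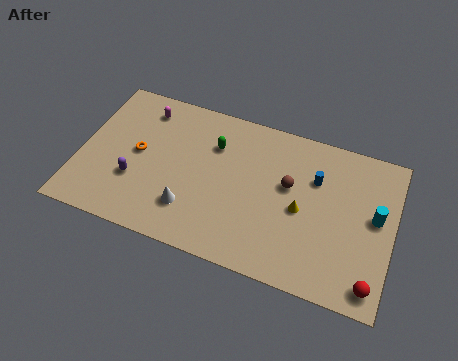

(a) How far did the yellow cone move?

2.5

The yellow cone was near (11.9, 2.1) before and (12.4, 4.5) after, so it travelled √(0.5² + 2.4²) ≈ 2.5 units.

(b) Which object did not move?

the red sphere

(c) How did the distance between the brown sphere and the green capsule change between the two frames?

-3.2

They were about 7.7 units apart before and 4.5 after — 3.2 units closer together.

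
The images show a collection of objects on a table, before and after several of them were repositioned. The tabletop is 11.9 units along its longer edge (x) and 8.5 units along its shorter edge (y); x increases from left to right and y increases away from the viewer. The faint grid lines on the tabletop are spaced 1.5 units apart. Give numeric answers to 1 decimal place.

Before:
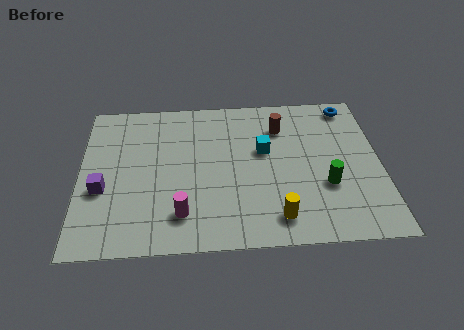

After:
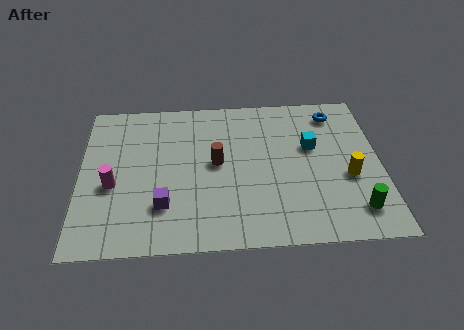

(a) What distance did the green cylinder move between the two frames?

1.8

The green cylinder moved from about (9.7, 3.0) to (10.8, 1.6), a distance of √(1.1² + 1.4²) ≈ 1.8.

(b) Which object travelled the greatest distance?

the yellow cylinder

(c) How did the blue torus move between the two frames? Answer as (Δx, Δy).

(-0.6, -0.4)

From the two frames, the blue torus sits at roughly (10.8, 7.5) before and (10.2, 7.1) after.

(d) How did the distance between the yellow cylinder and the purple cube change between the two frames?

+0.3

The distance was about 7.1 in the first image and 7.4 in the second, so they moved 0.3 units further apart.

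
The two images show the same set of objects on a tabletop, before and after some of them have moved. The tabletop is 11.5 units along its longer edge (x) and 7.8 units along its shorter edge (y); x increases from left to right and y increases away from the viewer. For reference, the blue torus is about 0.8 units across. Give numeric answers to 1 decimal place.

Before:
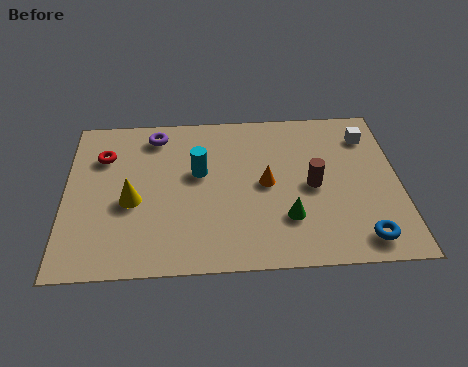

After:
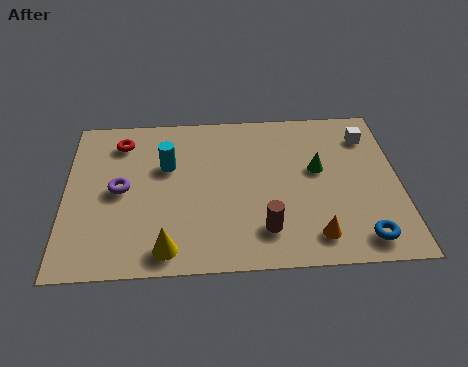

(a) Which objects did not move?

the white cube and the blue torus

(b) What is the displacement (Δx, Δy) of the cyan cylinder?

(-1.1, 0.4)

From the two frames, the cyan cylinder sits at roughly (4.6, 4.6) before and (3.5, 5.0) after.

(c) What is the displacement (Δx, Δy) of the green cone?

(1.1, 2.3)

The green cone was at about (7.6, 2.2) and moved to about (8.7, 4.5).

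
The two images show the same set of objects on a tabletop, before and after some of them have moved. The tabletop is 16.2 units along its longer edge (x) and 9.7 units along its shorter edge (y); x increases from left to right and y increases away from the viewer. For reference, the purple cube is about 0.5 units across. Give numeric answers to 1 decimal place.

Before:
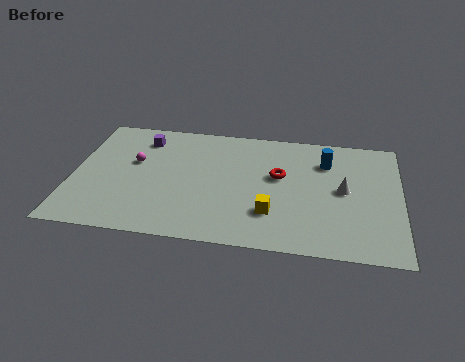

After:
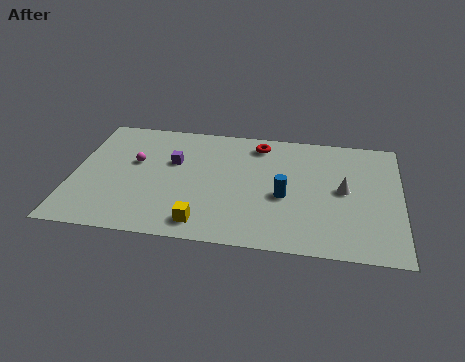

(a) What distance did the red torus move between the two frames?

2.7

The red torus was near (10.2, 5.7) before and (9.1, 8.2) after, so it travelled √(1.1² + 2.5²) ≈ 2.7 units.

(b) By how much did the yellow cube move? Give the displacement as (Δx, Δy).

(-3.3, -1.3)

The yellow cube started near (9.9, 2.7) and ended near (6.6, 1.4).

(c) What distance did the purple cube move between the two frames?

2.3

The purple cube moved from about (3.3, 7.8) to (4.9, 6.1), a distance of √(1.6² + 1.7²) ≈ 2.3.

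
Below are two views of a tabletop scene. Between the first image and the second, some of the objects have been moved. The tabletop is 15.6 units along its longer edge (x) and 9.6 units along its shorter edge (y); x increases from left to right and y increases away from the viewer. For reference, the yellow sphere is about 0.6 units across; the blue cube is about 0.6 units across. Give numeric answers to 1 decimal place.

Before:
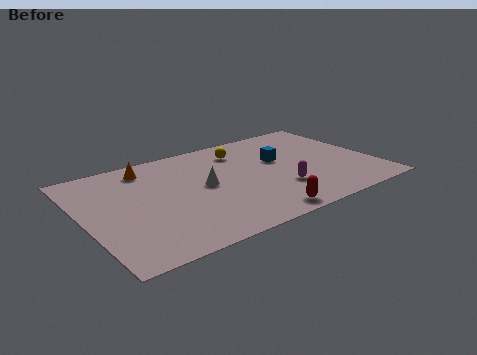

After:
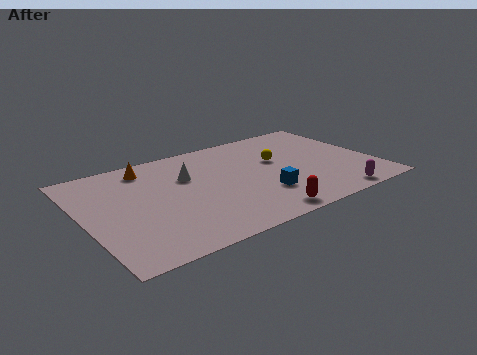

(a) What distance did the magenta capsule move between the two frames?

3.3

The magenta capsule moved from about (10.2, 2.9) to (12.8, 0.9), a distance of √(2.6² + 2.0²) ≈ 3.3.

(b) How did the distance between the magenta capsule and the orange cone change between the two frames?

+3.3

Before: roughly 8.2 units apart; after: 11.5. That's 3.3 units further apart.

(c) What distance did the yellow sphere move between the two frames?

2.5

The yellow sphere moved from about (8.9, 7.6) to (10.6, 5.8), a distance of √(1.7² + 1.8²) ≈ 2.5.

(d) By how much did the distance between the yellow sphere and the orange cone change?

+2.1

Before: roughly 5.1 units apart; after: 7.2. That's 2.1 units further apart.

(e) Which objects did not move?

the orange cone and the red capsule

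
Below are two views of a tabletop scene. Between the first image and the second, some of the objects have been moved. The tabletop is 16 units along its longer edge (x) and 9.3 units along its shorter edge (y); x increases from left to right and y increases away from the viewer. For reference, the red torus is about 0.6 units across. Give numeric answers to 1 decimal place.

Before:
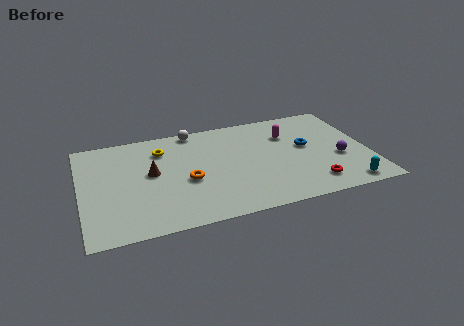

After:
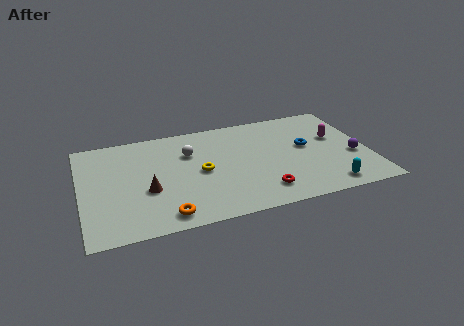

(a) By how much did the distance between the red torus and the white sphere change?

-3.2

They were about 9.1 units apart before and 5.9 after — 3.2 units closer together.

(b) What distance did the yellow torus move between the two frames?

3.3

The yellow torus was near (4.6, 7.1) before and (6.6, 4.5) after, so it travelled √(2.0² + 2.6²) ≈ 3.3 units.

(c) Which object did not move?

the blue torus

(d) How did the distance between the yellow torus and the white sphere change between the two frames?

-0.4

Before: roughly 2.4 units apart; after: 2.0. That's 0.4 units closer together.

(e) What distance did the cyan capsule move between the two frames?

1.0

From (14.4, 1.0) to (13.4, 1.2), the cyan capsule covered √(1.0² + 0.2²) ≈ 1.0 units.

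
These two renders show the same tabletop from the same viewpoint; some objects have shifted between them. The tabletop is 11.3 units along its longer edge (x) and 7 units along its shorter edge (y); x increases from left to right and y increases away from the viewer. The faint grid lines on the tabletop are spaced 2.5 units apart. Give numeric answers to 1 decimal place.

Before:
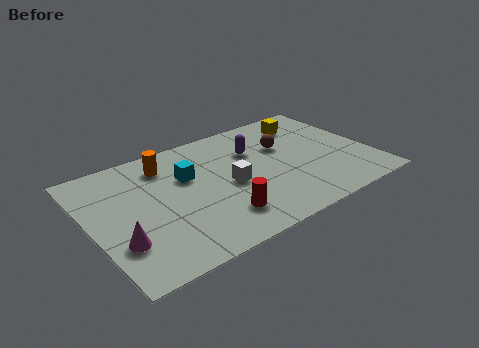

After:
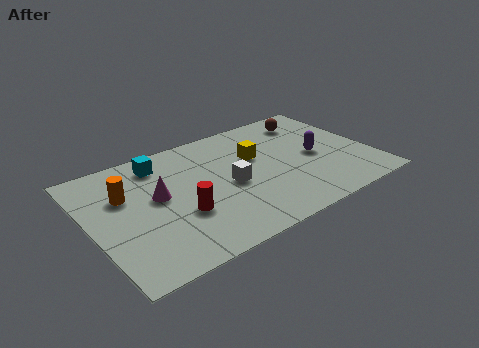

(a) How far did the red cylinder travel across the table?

1.7

From (4.8, 1.6) to (3.4, 2.5), the red cylinder covered √(1.4² + 0.9²) ≈ 1.7 units.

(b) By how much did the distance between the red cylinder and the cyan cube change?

+0.3

Before: roughly 3.0 units apart; after: 3.3. That's 0.3 units further apart.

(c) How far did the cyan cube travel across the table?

1.6

The cyan cube was near (4.0, 4.5) before and (3.1, 5.8) after, so it travelled √(0.9² + 1.3²) ≈ 1.6 units.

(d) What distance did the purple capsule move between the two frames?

2.7

From (6.8, 4.8) to (9.1, 3.3), the purple capsule covered √(2.3² + 1.5²) ≈ 2.7 units.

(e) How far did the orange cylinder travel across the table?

2.1

The orange cylinder moved from about (3.3, 5.6) to (1.5, 4.6), a distance of √(1.8² + 1.0²) ≈ 2.1.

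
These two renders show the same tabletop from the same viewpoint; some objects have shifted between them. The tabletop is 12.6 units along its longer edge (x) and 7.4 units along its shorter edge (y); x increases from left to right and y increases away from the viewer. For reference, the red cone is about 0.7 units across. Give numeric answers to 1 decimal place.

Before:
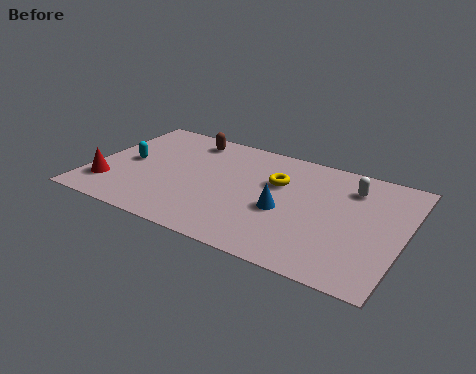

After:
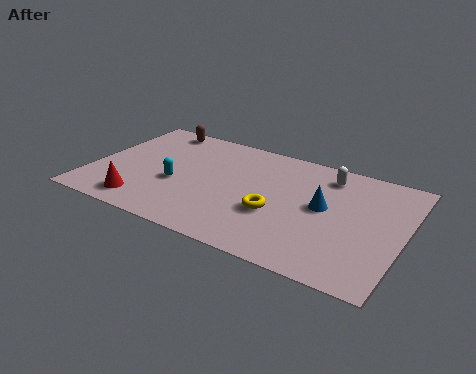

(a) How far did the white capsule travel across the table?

1.1

The white capsule was near (10.3, 5.7) before and (9.3, 6.1) after, so it travelled √(1.0² + 0.4²) ≈ 1.1 units.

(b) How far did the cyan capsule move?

2.2

The cyan capsule was near (1.4, 3.7) before and (3.5, 3.0) after, so it travelled √(2.1² + 0.7²) ≈ 2.2 units.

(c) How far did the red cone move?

1.6

The red cone moved from about (0.9, 1.8) to (2.4, 1.2), a distance of √(1.5² + 0.6²) ≈ 1.6.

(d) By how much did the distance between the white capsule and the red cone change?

-1.7

The distance was about 10.2 in the first image and 8.5 in the second, so they moved 1.7 units closer together.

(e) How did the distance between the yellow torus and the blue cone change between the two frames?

+0.4

They were about 1.8 units apart before and 2.2 after — 0.4 units further apart.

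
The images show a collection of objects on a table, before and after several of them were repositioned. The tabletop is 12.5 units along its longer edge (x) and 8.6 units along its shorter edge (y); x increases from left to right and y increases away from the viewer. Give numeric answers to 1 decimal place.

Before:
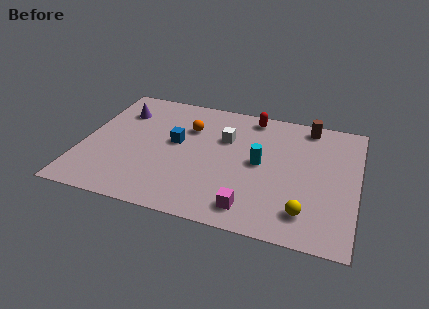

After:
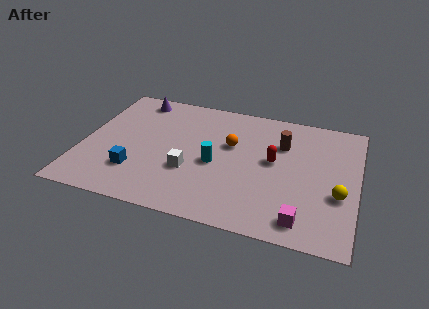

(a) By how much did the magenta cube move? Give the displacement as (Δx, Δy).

(2.3, -0.1)

The magenta cube was at about (7.9, 1.3) and moved to about (10.2, 1.2).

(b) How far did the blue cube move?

3.0

The blue cube was near (4.2, 4.8) before and (2.6, 2.3) after, so it travelled √(1.6² + 2.5²) ≈ 3.0 units.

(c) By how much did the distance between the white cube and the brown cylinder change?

+0.8

Before: roughly 4.2 units apart; after: 5.0. That's 0.8 units further apart.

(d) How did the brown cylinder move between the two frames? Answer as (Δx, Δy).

(-1.1, -1.6)

The brown cylinder was at about (10.1, 7.6) and moved to about (9.0, 6.0).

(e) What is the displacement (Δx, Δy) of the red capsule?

(1.2, -2.9)

The red capsule started near (7.5, 7.6) and ended near (8.7, 4.7).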